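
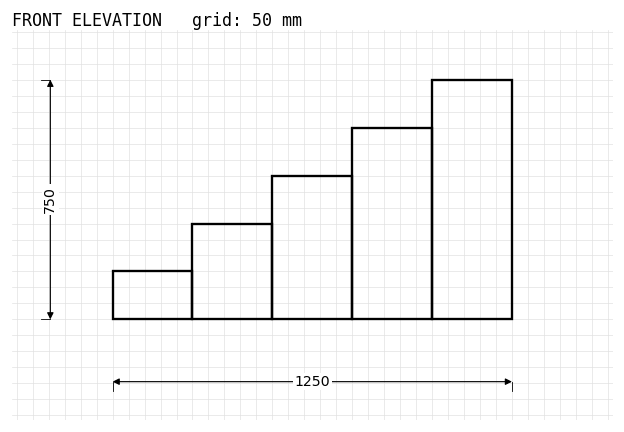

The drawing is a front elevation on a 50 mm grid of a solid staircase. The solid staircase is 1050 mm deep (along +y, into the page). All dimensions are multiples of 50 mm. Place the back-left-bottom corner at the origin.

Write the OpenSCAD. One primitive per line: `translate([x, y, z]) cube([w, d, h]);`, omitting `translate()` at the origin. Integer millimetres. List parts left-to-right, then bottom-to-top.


cube([250, 1050, 150]);
translate([250, 0, 0]) cube([250, 1050, 300]);
translate([500, 0, 0]) cube([250, 1050, 450]);
translate([750, 0, 0]) cube([250, 1050, 600]);
translate([1000, 0, 0]) cube([250, 1050, 750]);


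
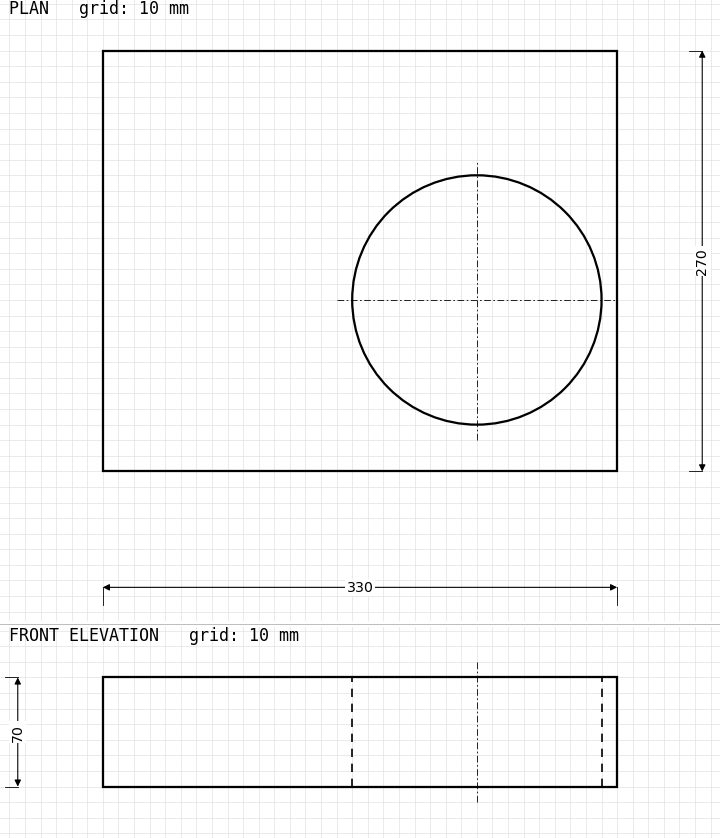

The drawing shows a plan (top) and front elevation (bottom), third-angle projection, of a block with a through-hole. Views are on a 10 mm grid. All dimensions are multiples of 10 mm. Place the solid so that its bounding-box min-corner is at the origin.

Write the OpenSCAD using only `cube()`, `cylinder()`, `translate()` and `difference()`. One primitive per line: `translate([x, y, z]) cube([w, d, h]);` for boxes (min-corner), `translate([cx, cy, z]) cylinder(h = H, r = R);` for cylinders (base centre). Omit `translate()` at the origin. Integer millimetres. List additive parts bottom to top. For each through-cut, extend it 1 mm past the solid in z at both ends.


difference() {
  cube([330, 270, 70]);
  translate([240, 110, -1]) cylinder(h = 72, r = 80);
}


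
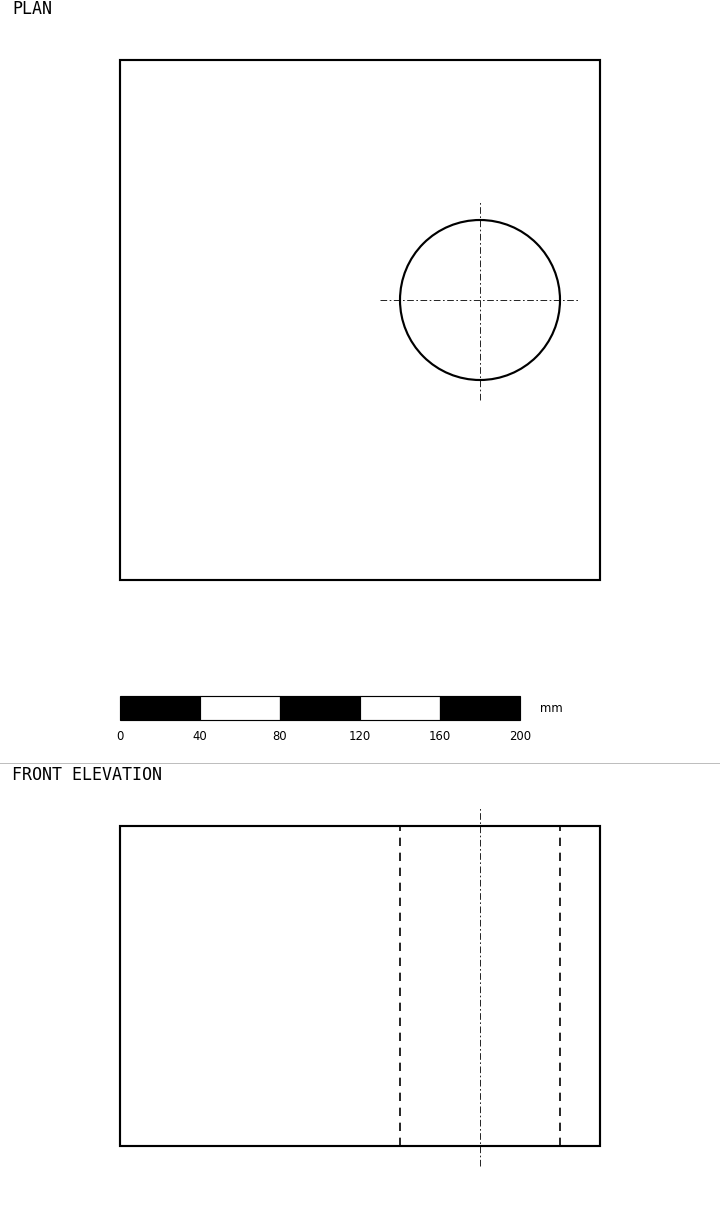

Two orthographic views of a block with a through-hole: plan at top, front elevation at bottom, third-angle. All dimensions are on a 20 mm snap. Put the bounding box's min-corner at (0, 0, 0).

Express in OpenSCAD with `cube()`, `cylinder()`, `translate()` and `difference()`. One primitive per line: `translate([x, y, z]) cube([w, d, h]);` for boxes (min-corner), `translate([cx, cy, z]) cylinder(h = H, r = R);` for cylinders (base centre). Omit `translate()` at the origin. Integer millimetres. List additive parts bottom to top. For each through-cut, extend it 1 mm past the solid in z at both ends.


difference() {
  cube([240, 260, 160]);
  translate([180, 140, -1]) cylinder(h = 162, r = 40);
}


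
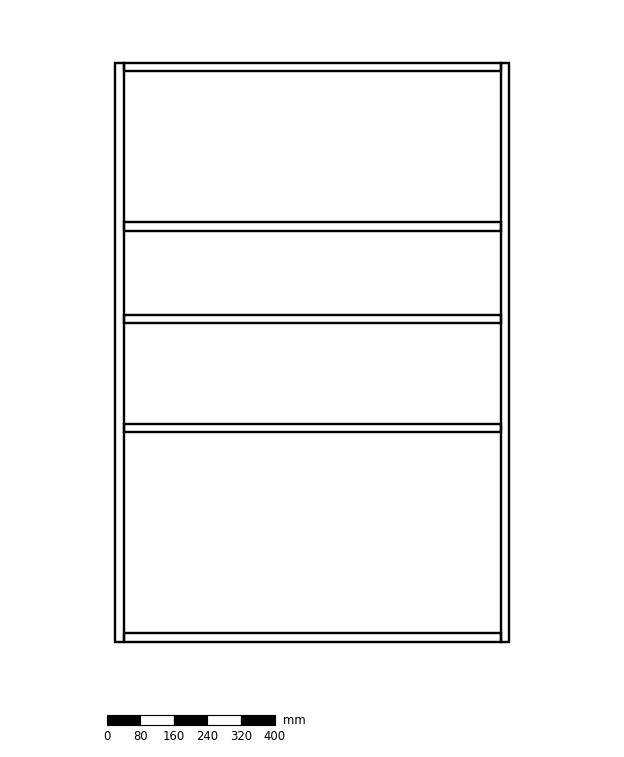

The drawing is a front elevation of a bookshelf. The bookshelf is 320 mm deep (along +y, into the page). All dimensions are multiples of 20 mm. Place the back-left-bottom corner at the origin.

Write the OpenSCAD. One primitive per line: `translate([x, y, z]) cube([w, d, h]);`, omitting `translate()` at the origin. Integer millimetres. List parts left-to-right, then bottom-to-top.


cube([20, 320, 1380]);
translate([20, 0, 0]) cube([900, 320, 20]);
translate([20, 0, 500]) cube([900, 320, 20]);
translate([20, 0, 760]) cube([900, 320, 20]);
translate([20, 0, 980]) cube([900, 320, 20]);
translate([20, 0, 1360]) cube([900, 320, 20]);
translate([920, 0, 0]) cube([20, 320, 1380]);


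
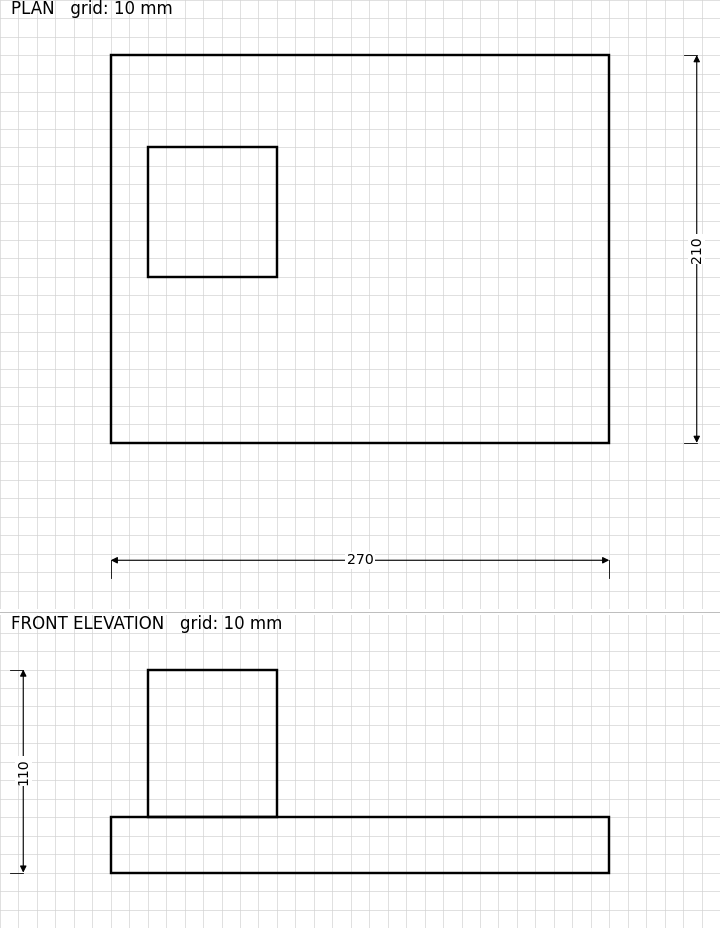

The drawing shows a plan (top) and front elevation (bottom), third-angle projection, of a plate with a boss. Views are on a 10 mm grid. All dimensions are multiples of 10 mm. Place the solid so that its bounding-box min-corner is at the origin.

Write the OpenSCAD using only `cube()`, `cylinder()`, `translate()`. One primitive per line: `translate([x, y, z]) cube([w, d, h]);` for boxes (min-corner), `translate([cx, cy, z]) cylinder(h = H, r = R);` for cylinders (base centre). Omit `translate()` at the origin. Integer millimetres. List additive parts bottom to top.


cube([270, 210, 30]);
translate([20, 90, 30]) cube([70, 70, 80]);


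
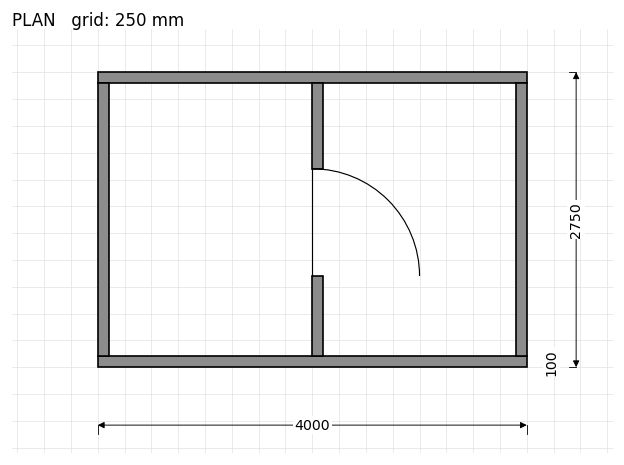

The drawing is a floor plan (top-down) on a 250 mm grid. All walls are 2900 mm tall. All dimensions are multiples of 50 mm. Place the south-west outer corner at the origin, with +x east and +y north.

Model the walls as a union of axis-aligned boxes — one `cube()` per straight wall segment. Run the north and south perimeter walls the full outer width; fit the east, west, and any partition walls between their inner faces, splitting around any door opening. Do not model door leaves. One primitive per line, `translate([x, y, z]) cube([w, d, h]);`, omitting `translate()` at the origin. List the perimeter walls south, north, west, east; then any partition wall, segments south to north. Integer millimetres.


cube([4000, 100, 2900]);
translate([0, 2650, 0]) cube([4000, 100, 2900]);
translate([0, 100, 0]) cube([100, 2550, 2900]);
translate([3900, 100, 0]) cube([100, 2550, 2900]);
translate([2000, 100, 0]) cube([100, 750, 2900]);
translate([2000, 1850, 0]) cube([100, 800, 2900]);


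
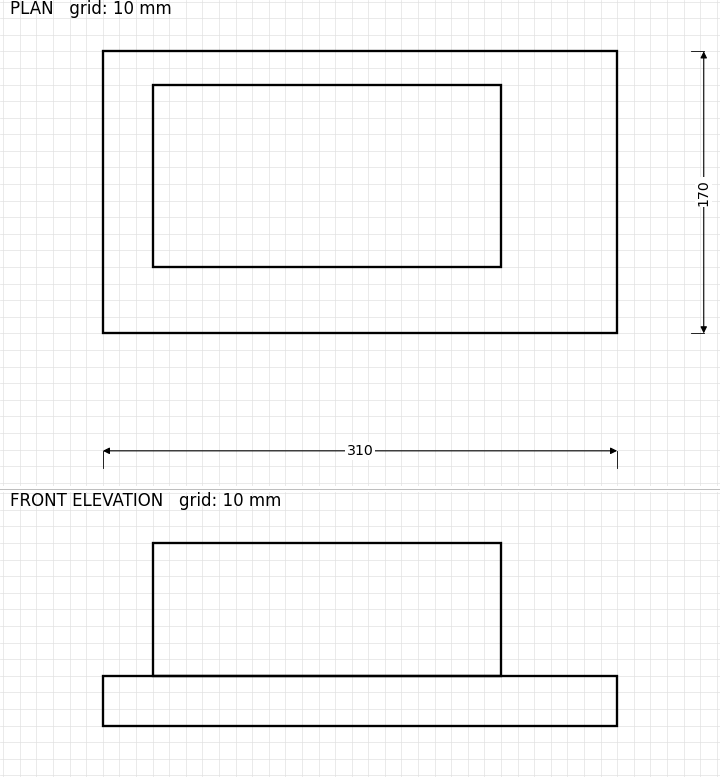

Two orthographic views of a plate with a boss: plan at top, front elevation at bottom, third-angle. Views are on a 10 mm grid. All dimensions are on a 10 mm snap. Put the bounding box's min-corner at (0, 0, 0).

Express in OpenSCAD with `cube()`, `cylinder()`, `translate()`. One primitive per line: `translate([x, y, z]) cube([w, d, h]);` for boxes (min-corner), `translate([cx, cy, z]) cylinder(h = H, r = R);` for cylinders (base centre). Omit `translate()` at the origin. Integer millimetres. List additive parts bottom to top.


cube([310, 170, 30]);
translate([30, 40, 30]) cube([210, 110, 80]);


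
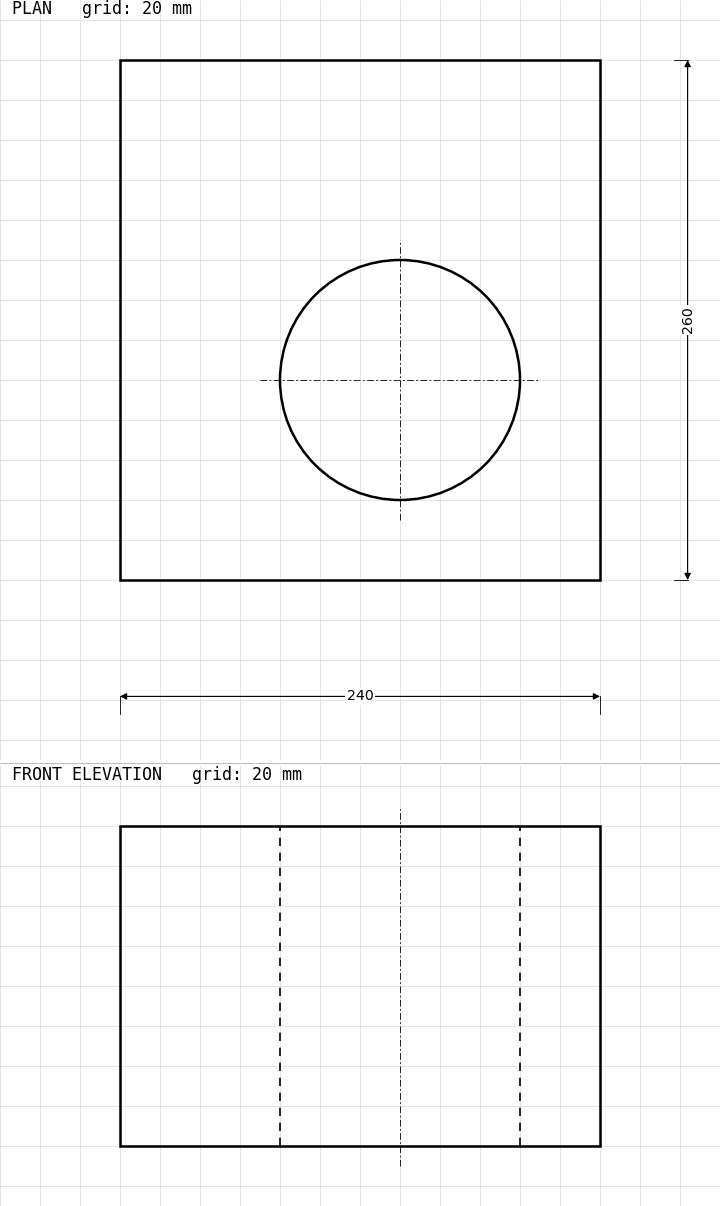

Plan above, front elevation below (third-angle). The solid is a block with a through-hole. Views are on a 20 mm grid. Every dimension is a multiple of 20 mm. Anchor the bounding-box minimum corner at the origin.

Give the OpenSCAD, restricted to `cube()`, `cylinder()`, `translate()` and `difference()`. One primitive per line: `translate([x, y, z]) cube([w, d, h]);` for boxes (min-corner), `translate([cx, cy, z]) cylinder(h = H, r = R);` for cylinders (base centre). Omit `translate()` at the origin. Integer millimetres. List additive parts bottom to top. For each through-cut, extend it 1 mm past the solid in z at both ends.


difference() {
  cube([240, 260, 160]);
  translate([140, 100, -1]) cylinder(h = 162, r = 60);
}


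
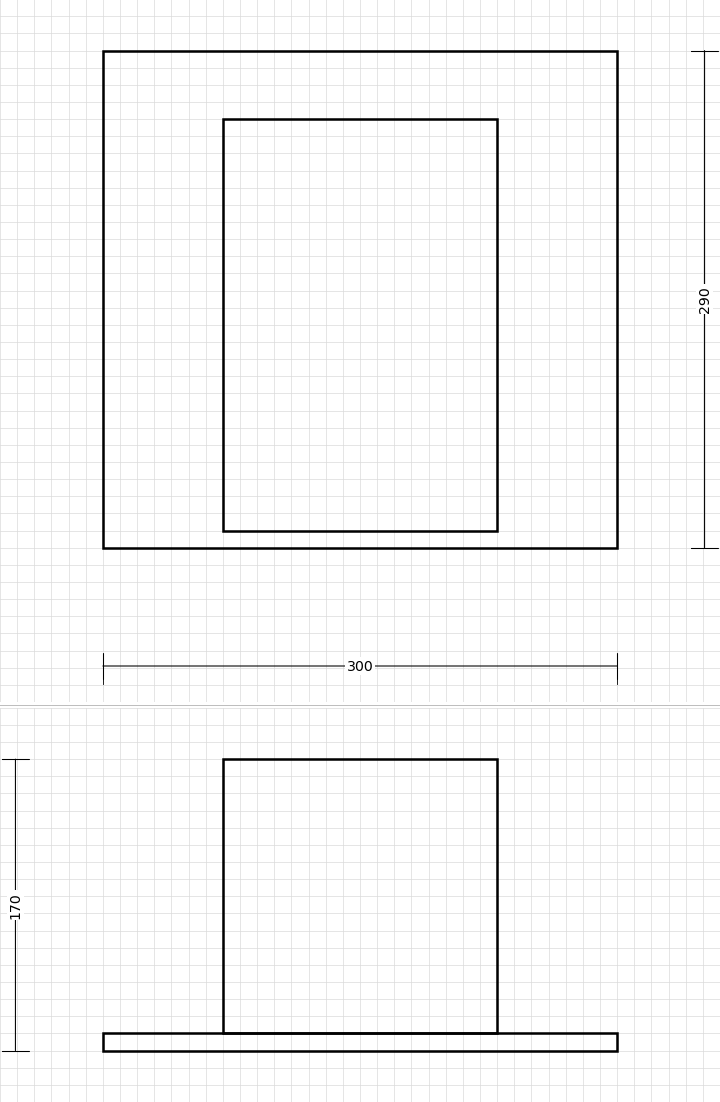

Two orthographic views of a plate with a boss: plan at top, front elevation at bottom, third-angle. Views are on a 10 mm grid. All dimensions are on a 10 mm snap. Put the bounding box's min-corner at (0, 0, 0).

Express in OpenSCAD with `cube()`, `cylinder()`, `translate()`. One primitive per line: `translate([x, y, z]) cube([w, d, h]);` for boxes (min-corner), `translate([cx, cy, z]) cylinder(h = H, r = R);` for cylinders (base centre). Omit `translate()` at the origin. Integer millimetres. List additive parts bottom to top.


cube([300, 290, 10]);
translate([70, 10, 10]) cube([160, 240, 160]);


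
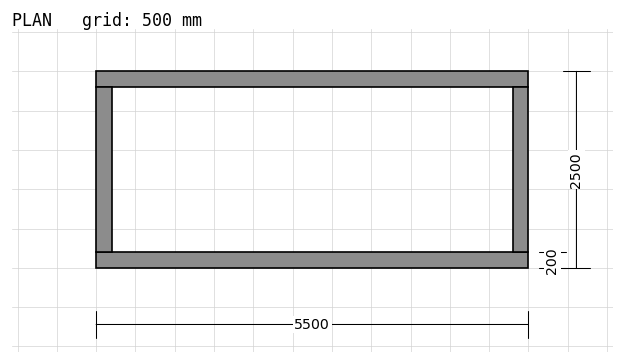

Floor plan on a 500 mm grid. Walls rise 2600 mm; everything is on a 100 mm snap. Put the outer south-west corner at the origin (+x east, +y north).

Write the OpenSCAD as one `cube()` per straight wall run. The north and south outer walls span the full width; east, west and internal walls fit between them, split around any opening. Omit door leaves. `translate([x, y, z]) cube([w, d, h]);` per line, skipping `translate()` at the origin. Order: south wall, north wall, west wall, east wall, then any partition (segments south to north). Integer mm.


cube([5500, 200, 2600]);
translate([0, 2300, 0]) cube([5500, 200, 2600]);
translate([0, 200, 0]) cube([200, 2100, 2600]);
translate([5300, 200, 0]) cube([200, 2100, 2600]);


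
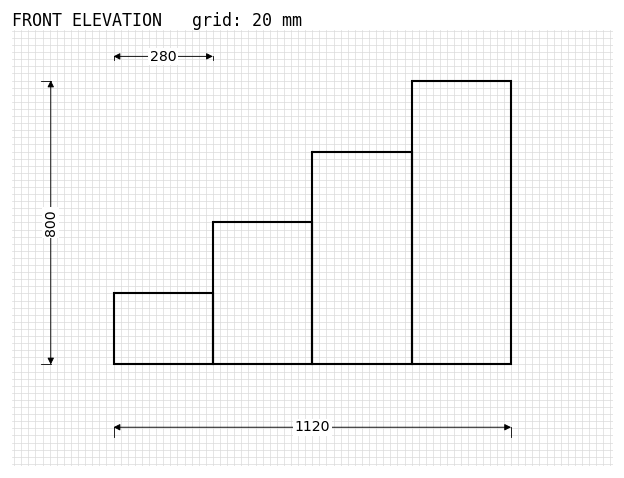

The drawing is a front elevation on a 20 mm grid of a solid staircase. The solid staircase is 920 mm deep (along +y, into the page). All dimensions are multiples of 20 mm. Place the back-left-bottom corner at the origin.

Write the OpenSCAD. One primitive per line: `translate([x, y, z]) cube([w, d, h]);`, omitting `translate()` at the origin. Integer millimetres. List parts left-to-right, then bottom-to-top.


cube([280, 920, 200]);
translate([280, 0, 0]) cube([280, 920, 400]);
translate([560, 0, 0]) cube([280, 920, 600]);
translate([840, 0, 0]) cube([280, 920, 800]);


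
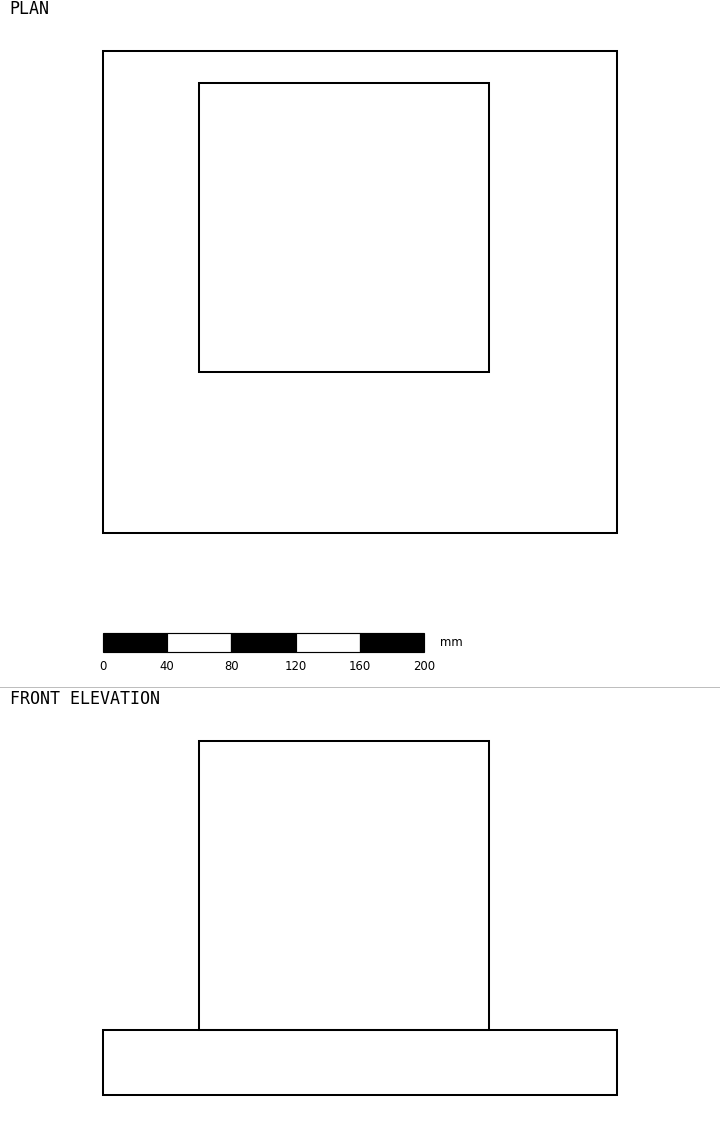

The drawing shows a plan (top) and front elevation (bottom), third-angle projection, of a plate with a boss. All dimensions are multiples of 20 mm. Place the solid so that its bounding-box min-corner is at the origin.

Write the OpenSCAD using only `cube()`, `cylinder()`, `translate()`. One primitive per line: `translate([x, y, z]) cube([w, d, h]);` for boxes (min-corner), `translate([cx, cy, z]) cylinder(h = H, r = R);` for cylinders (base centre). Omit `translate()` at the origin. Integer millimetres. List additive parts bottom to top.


cube([320, 300, 40]);
translate([60, 100, 40]) cube([180, 180, 180]);


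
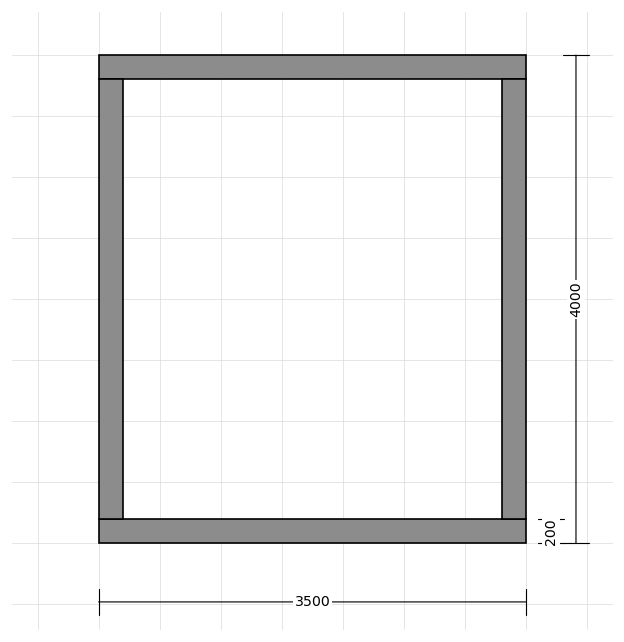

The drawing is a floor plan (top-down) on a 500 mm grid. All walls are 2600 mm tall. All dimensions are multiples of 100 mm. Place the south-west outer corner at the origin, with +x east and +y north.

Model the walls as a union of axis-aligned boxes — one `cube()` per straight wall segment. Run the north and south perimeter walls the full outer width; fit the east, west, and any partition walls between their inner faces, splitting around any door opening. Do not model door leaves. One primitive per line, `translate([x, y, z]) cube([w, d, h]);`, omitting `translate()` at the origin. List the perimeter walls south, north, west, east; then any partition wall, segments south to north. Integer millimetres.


cube([3500, 200, 2600]);
translate([0, 3800, 0]) cube([3500, 200, 2600]);
translate([0, 200, 0]) cube([200, 3600, 2600]);
translate([3300, 200, 0]) cube([200, 3600, 2600]);


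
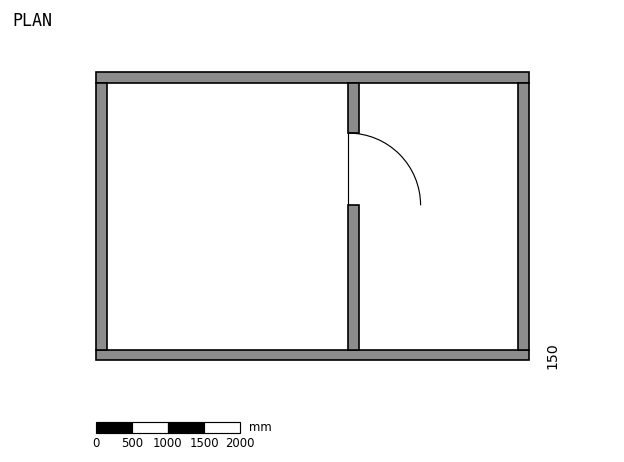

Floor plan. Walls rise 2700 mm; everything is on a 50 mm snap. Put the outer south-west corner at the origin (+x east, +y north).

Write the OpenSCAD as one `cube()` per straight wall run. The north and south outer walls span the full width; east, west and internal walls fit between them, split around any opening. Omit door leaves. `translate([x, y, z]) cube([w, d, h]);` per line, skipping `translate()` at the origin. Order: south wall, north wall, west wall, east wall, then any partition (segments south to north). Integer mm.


cube([6000, 150, 2700]);
translate([0, 3850, 0]) cube([6000, 150, 2700]);
translate([0, 150, 0]) cube([150, 3700, 2700]);
translate([5850, 150, 0]) cube([150, 3700, 2700]);
translate([3500, 150, 0]) cube([150, 2000, 2700]);
translate([3500, 3150, 0]) cube([150, 700, 2700]);


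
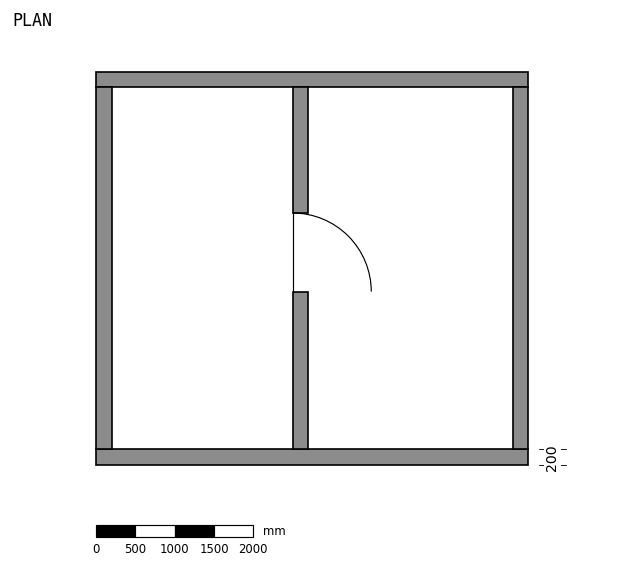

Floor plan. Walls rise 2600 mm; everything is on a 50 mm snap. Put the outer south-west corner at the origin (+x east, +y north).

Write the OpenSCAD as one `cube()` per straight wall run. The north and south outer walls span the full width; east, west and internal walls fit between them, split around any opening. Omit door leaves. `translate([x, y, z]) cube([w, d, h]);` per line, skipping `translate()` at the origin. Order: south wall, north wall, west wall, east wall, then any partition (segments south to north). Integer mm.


cube([5500, 200, 2600]);
translate([0, 4800, 0]) cube([5500, 200, 2600]);
translate([0, 200, 0]) cube([200, 4600, 2600]);
translate([5300, 200, 0]) cube([200, 4600, 2600]);
translate([2500, 200, 0]) cube([200, 2000, 2600]);
translate([2500, 3200, 0]) cube([200, 1600, 2600]);


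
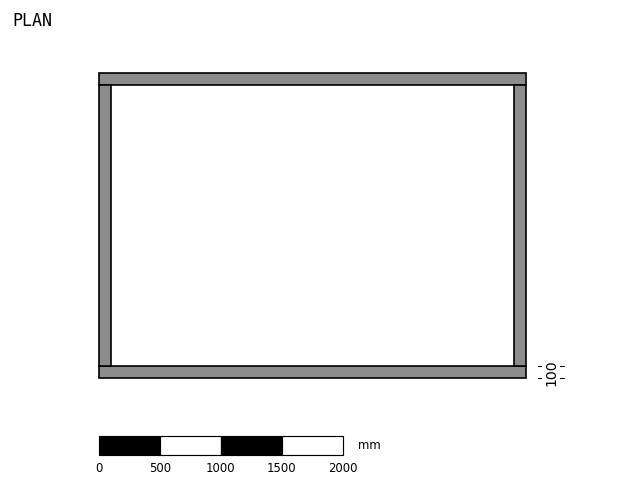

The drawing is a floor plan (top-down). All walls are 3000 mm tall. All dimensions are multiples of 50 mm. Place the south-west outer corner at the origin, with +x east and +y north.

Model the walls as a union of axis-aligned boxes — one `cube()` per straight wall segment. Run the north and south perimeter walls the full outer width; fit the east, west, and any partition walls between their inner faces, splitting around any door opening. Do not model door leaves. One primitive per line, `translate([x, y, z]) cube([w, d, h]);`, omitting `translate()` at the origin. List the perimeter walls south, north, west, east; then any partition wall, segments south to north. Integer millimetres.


cube([3500, 100, 3000]);
translate([0, 2400, 0]) cube([3500, 100, 3000]);
translate([0, 100, 0]) cube([100, 2300, 3000]);
translate([3400, 100, 0]) cube([100, 2300, 3000]);


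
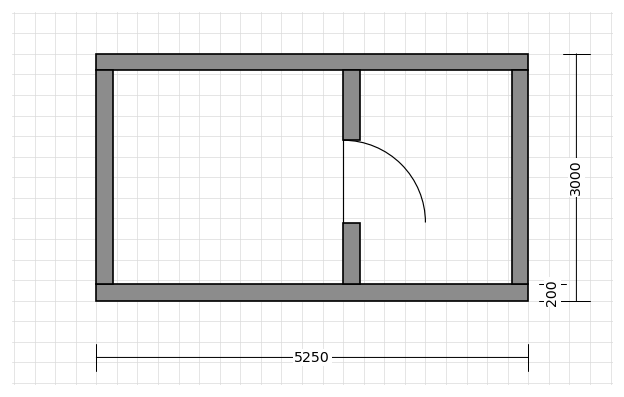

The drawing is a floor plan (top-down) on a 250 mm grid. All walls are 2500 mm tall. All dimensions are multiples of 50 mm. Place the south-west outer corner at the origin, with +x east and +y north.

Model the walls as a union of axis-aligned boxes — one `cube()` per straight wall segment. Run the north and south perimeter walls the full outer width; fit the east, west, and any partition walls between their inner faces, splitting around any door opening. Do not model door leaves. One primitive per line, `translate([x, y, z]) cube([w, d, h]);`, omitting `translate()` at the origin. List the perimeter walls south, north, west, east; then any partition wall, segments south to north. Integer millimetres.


cube([5250, 200, 2500]);
translate([0, 2800, 0]) cube([5250, 200, 2500]);
translate([0, 200, 0]) cube([200, 2600, 2500]);
translate([5050, 200, 0]) cube([200, 2600, 2500]);
translate([3000, 200, 0]) cube([200, 750, 2500]);
translate([3000, 1950, 0]) cube([200, 850, 2500]);


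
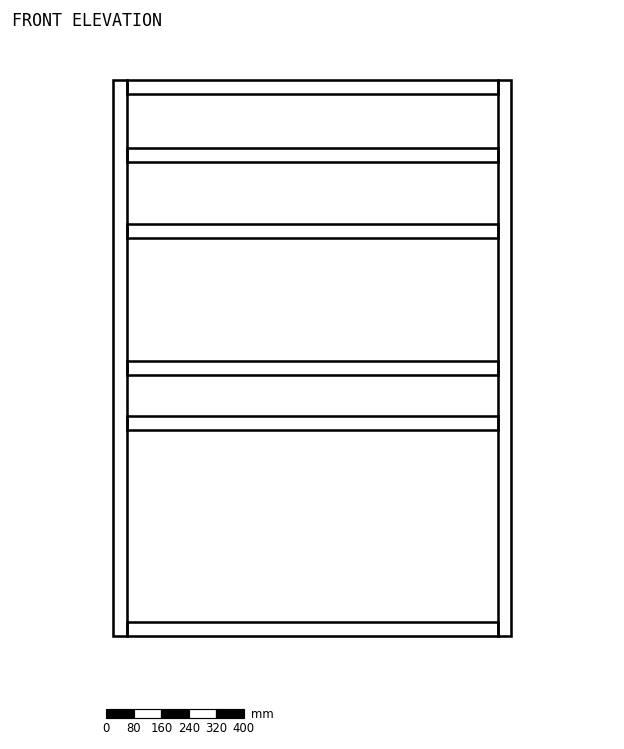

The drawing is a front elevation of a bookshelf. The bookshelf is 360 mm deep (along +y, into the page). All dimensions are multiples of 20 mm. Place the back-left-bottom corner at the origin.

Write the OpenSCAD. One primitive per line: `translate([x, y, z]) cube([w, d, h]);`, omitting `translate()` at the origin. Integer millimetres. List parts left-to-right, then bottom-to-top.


cube([40, 360, 1620]);
translate([40, 0, 0]) cube([1080, 360, 40]);
translate([40, 0, 600]) cube([1080, 360, 40]);
translate([40, 0, 760]) cube([1080, 360, 40]);
translate([40, 0, 1160]) cube([1080, 360, 40]);
translate([40, 0, 1380]) cube([1080, 360, 40]);
translate([40, 0, 1580]) cube([1080, 360, 40]);
translate([1120, 0, 0]) cube([40, 360, 1620]);


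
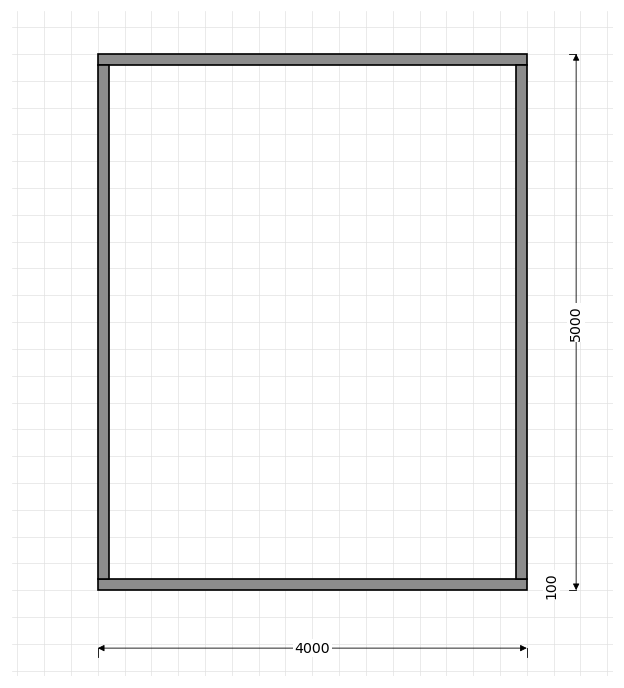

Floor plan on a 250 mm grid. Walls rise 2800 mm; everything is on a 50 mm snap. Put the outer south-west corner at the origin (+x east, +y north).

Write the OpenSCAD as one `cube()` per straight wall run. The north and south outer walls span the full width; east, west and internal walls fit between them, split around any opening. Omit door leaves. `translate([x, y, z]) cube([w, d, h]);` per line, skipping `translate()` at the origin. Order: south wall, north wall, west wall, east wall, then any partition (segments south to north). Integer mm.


cube([4000, 100, 2800]);
translate([0, 4900, 0]) cube([4000, 100, 2800]);
translate([0, 100, 0]) cube([100, 4800, 2800]);
translate([3900, 100, 0]) cube([100, 4800, 2800]);


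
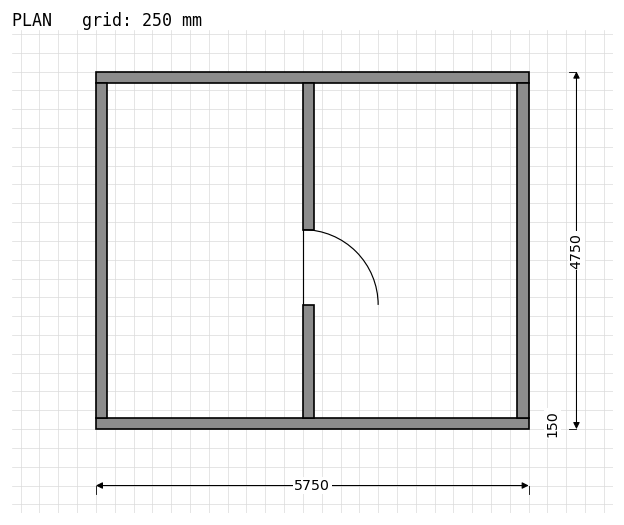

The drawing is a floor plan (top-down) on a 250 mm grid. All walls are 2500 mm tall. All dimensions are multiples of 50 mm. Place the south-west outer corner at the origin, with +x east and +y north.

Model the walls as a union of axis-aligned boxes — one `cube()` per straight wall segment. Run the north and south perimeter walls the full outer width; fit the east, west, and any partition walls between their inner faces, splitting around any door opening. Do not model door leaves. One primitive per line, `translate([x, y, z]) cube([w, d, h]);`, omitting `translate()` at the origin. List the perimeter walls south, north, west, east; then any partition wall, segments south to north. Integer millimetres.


cube([5750, 150, 2500]);
translate([0, 4600, 0]) cube([5750, 150, 2500]);
translate([0, 150, 0]) cube([150, 4450, 2500]);
translate([5600, 150, 0]) cube([150, 4450, 2500]);
translate([2750, 150, 0]) cube([150, 1500, 2500]);
translate([2750, 2650, 0]) cube([150, 1950, 2500]);


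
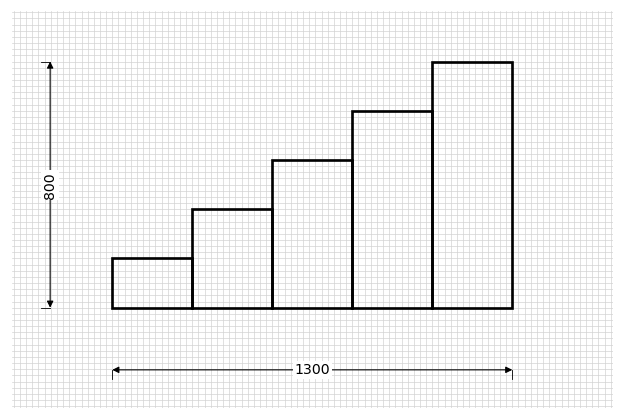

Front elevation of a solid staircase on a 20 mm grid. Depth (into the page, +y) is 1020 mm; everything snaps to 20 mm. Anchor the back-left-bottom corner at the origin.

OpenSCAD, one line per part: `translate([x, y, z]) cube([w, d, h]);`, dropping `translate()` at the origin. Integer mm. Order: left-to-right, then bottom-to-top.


cube([260, 1020, 160]);
translate([260, 0, 0]) cube([260, 1020, 320]);
translate([520, 0, 0]) cube([260, 1020, 480]);
translate([780, 0, 0]) cube([260, 1020, 640]);
translate([1040, 0, 0]) cube([260, 1020, 800]);


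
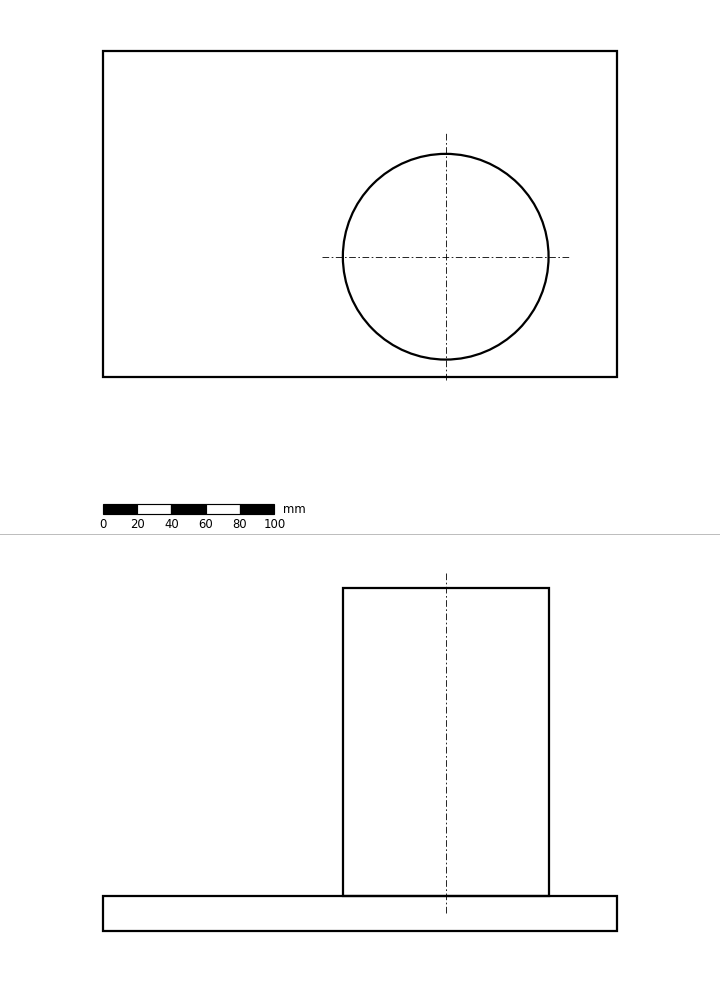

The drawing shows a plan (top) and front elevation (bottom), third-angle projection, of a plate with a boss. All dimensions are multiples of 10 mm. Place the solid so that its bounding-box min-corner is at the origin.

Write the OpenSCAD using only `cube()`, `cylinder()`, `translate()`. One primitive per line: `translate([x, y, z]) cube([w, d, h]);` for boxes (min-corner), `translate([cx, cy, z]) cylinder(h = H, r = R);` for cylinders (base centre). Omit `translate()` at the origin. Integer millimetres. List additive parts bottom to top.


cube([300, 190, 20]);
translate([200, 70, 20]) cylinder(h = 180, r = 60);


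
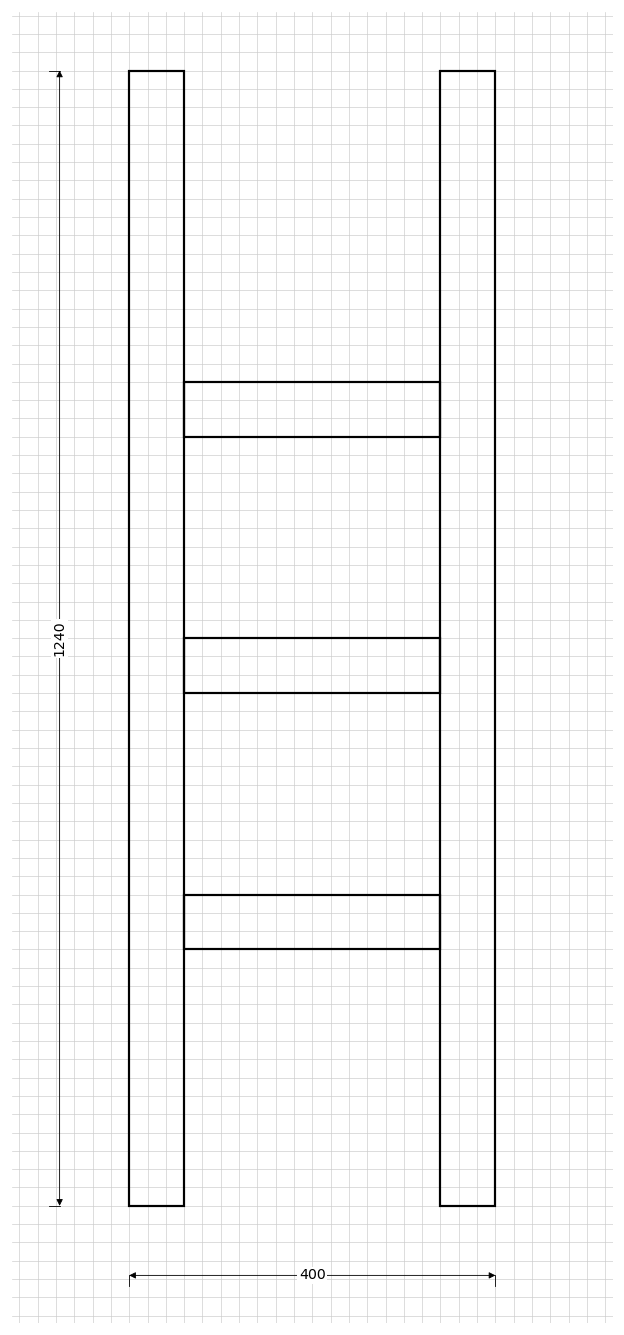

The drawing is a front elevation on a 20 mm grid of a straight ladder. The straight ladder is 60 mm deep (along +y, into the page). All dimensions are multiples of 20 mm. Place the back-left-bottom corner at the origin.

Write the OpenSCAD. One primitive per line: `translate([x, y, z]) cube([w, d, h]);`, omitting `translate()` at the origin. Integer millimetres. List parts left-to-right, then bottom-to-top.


cube([60, 60, 1240]);
translate([60, 0, 280]) cube([280, 60, 60]);
translate([60, 0, 560]) cube([280, 60, 60]);
translate([60, 0, 840]) cube([280, 60, 60]);
translate([340, 0, 0]) cube([60, 60, 1240]);


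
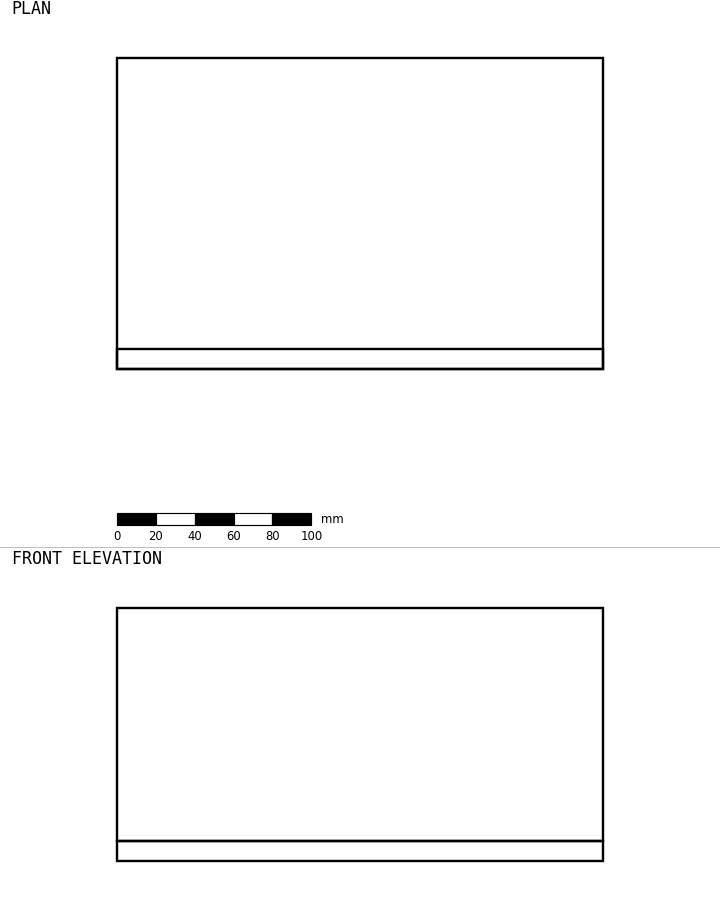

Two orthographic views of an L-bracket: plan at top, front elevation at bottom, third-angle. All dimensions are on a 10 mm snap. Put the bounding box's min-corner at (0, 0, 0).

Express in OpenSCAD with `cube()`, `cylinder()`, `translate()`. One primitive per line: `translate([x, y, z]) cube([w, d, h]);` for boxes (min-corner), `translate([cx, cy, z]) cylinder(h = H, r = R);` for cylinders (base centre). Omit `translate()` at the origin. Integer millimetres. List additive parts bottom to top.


cube([250, 160, 10]);
translate([0, 0, 10]) cube([250, 10, 120]);


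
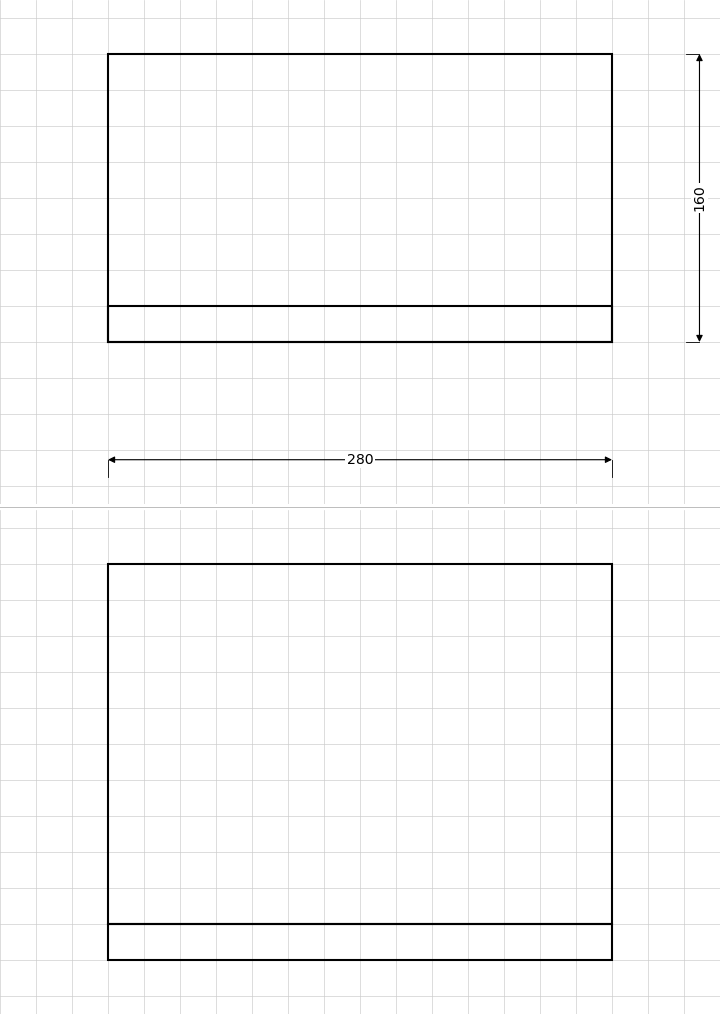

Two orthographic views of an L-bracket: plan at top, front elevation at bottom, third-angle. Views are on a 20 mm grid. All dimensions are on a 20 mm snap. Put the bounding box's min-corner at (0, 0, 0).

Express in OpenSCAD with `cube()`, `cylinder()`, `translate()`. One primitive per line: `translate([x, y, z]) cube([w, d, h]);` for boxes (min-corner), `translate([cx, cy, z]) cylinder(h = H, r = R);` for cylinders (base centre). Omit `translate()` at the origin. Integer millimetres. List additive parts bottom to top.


cube([280, 160, 20]);
translate([0, 0, 20]) cube([280, 20, 200]);


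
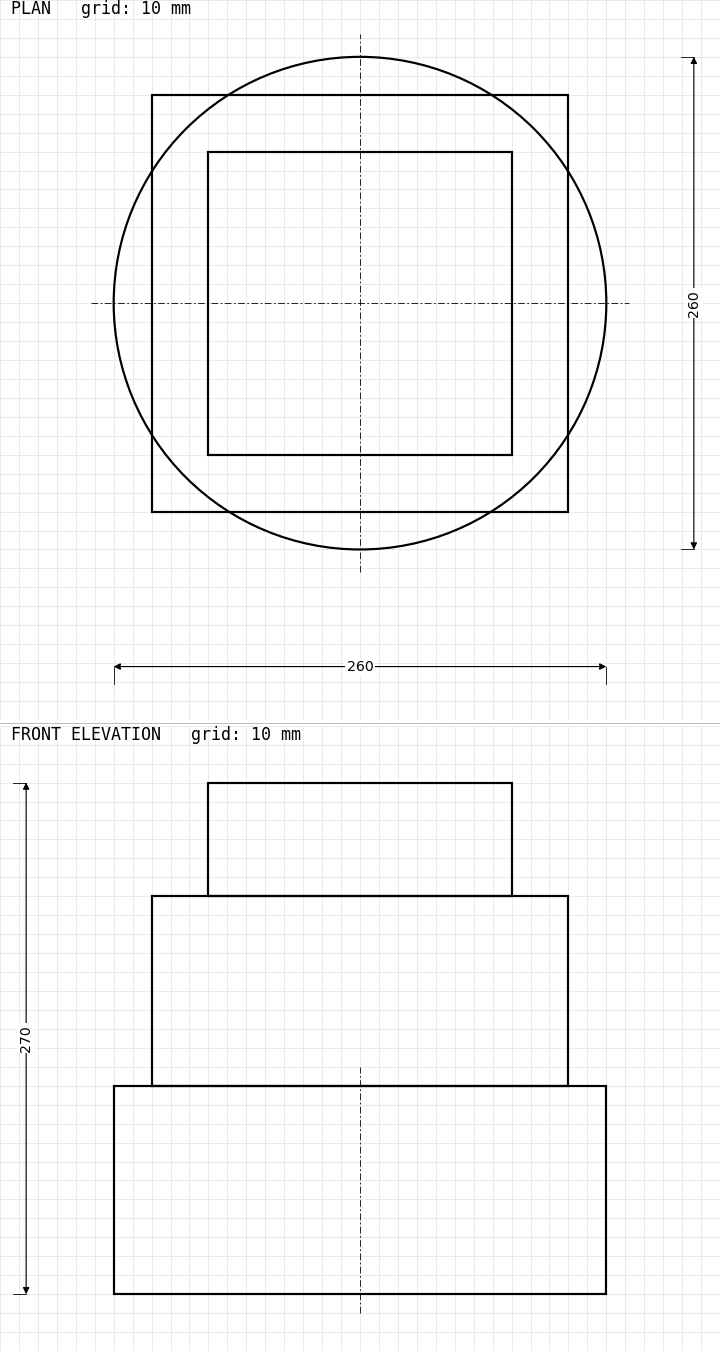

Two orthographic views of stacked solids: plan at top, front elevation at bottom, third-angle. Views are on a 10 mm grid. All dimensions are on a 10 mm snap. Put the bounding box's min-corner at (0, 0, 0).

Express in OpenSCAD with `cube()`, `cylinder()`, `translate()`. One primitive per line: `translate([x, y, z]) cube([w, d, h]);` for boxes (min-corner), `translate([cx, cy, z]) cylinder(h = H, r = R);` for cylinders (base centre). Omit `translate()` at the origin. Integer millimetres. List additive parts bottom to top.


translate([130, 130, 0]) cylinder(h = 110, r = 130);
translate([20, 20, 110]) cube([220, 220, 100]);
translate([50, 50, 210]) cube([160, 160, 60]);


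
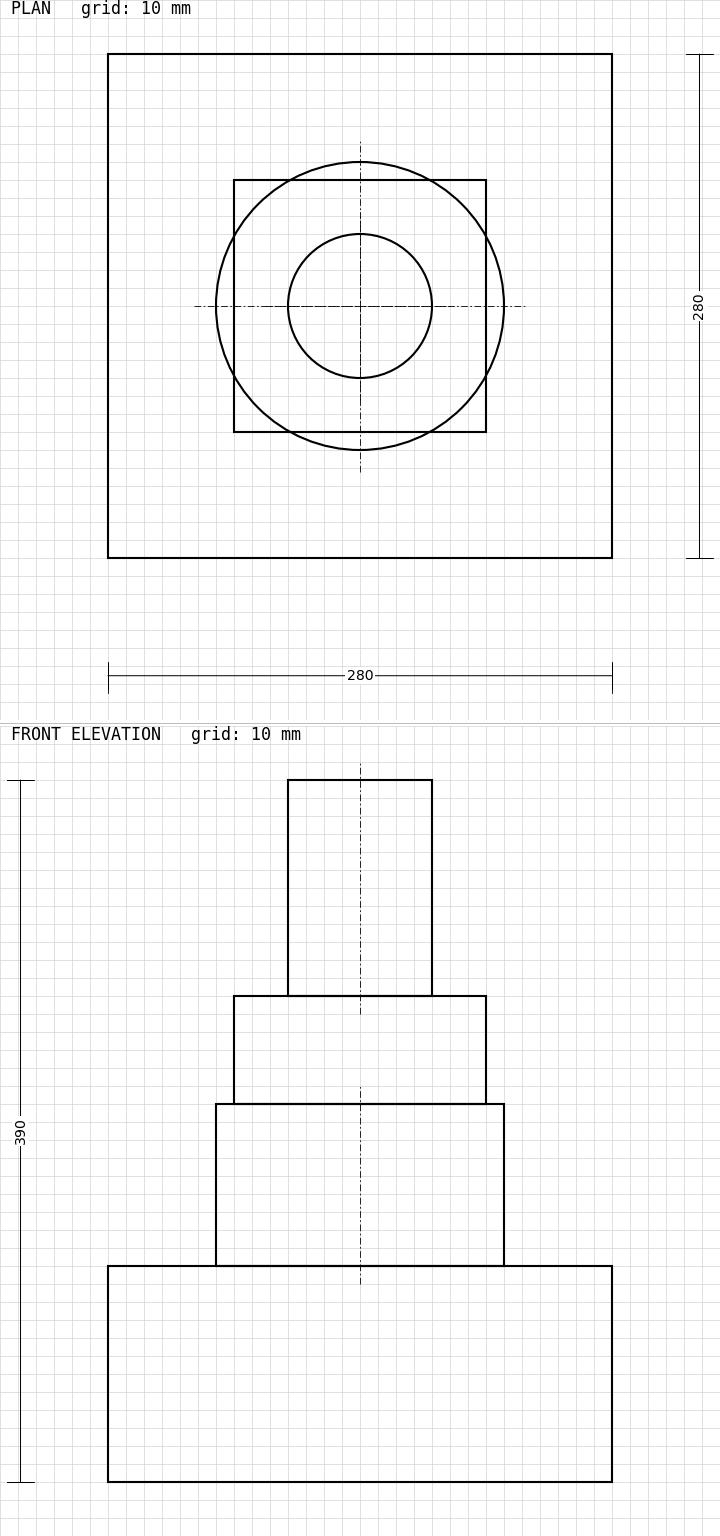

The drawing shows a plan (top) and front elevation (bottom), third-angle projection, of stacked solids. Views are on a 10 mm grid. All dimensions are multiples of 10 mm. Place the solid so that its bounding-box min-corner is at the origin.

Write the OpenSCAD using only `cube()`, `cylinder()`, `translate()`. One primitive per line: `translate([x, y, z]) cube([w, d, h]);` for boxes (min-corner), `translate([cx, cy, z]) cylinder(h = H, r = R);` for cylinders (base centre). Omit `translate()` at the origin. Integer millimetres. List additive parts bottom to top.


cube([280, 280, 120]);
translate([140, 140, 120]) cylinder(h = 90, r = 80);
translate([70, 70, 210]) cube([140, 140, 60]);
translate([140, 140, 270]) cylinder(h = 120, r = 40);


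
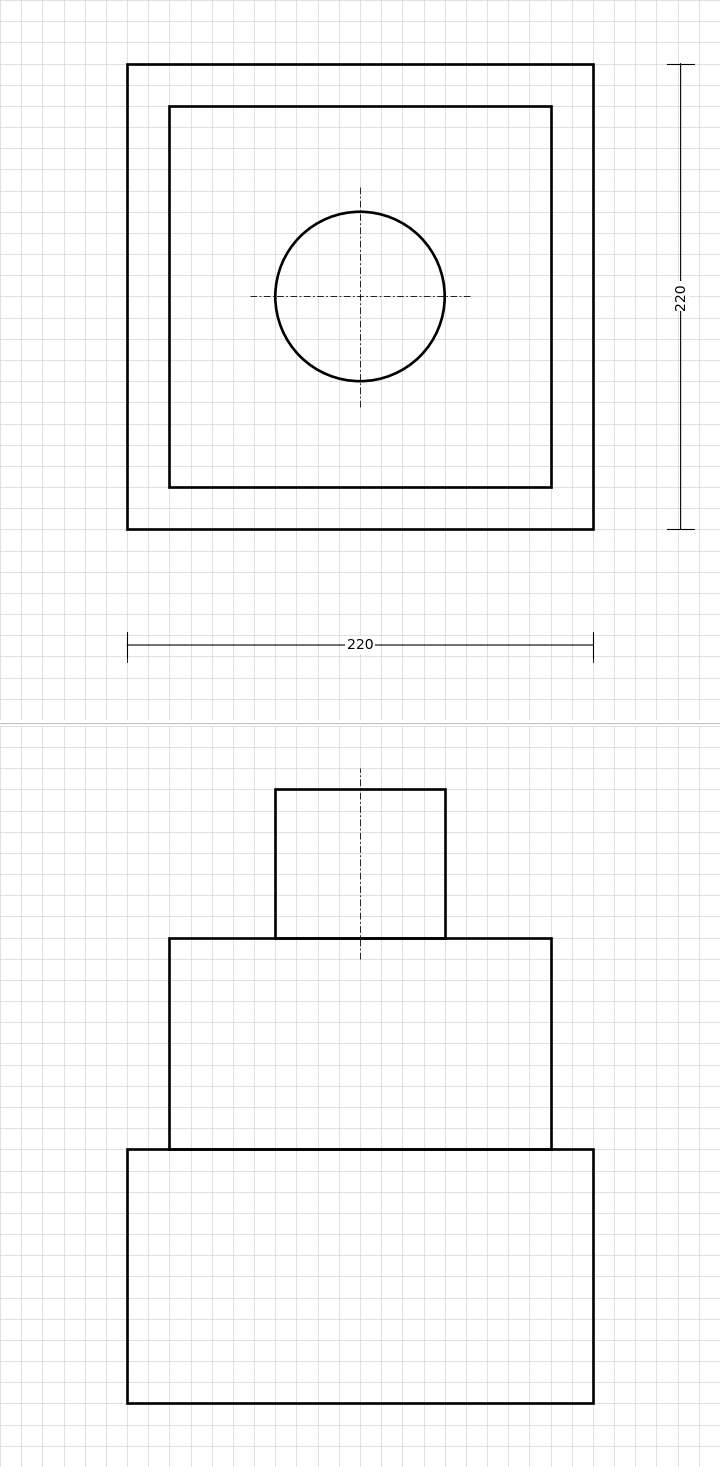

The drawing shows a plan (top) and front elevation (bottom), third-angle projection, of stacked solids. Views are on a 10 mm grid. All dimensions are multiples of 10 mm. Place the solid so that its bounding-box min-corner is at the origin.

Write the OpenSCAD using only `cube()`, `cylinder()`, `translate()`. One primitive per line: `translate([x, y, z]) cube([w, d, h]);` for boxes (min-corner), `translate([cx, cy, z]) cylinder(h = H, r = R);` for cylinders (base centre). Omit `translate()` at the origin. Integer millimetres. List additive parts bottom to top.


cube([220, 220, 120]);
translate([20, 20, 120]) cube([180, 180, 100]);
translate([110, 110, 220]) cylinder(h = 70, r = 40);


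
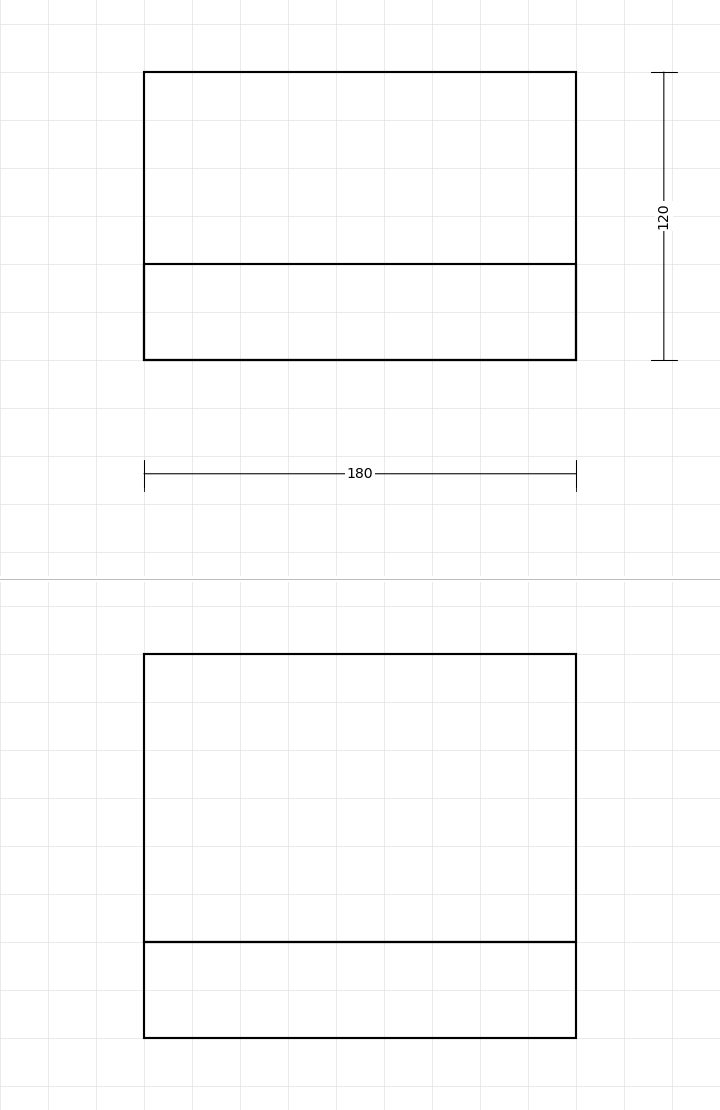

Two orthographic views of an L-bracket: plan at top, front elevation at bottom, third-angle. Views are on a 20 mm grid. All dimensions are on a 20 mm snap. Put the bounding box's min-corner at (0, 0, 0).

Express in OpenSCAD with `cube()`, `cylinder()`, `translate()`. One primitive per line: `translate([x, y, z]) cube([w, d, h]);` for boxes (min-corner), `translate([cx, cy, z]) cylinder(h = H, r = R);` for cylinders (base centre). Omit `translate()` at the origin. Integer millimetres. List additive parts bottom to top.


cube([180, 120, 40]);
translate([0, 0, 40]) cube([180, 40, 120]);


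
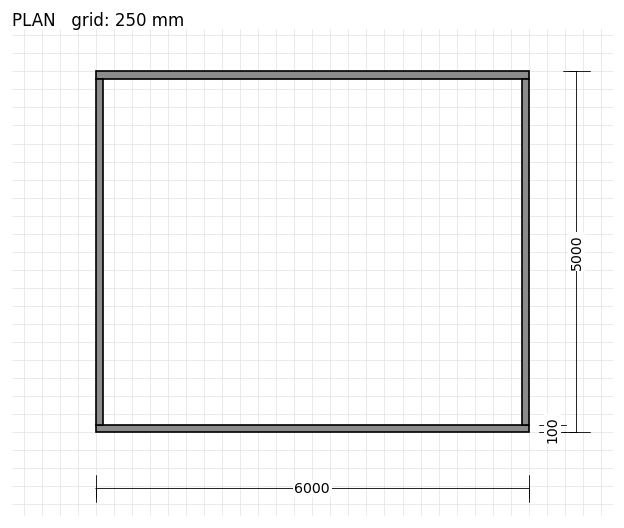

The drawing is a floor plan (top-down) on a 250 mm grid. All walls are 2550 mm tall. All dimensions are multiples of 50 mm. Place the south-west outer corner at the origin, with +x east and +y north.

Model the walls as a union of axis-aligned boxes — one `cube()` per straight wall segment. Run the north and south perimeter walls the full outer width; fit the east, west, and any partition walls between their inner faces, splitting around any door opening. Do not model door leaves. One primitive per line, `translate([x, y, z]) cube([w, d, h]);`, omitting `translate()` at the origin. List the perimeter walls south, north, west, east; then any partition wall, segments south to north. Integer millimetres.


cube([6000, 100, 2550]);
translate([0, 4900, 0]) cube([6000, 100, 2550]);
translate([0, 100, 0]) cube([100, 4800, 2550]);
translate([5900, 100, 0]) cube([100, 4800, 2550]);


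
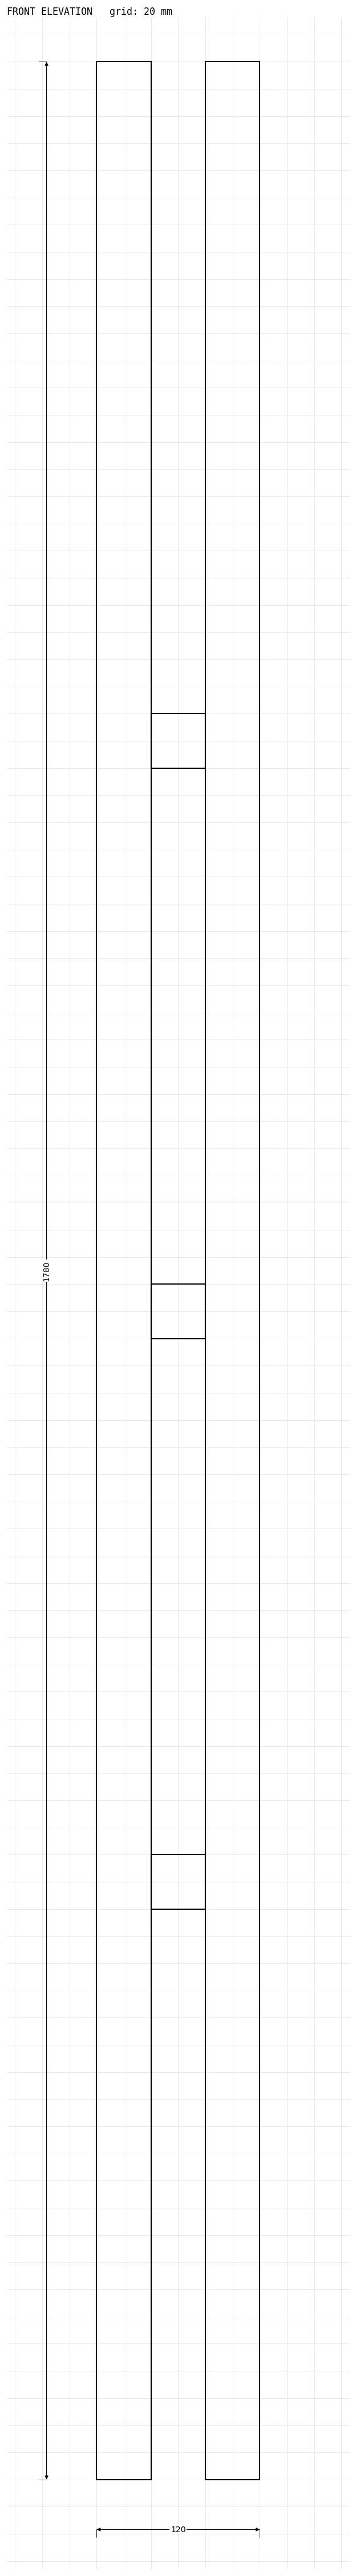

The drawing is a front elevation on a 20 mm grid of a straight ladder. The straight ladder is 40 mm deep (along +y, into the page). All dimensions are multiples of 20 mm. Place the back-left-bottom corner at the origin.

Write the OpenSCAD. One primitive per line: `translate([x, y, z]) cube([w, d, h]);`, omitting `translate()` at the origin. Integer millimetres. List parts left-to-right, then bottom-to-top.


cube([40, 40, 1780]);
translate([40, 0, 420]) cube([40, 40, 40]);
translate([40, 0, 840]) cube([40, 40, 40]);
translate([40, 0, 1260]) cube([40, 40, 40]);
translate([80, 0, 0]) cube([40, 40, 1780]);


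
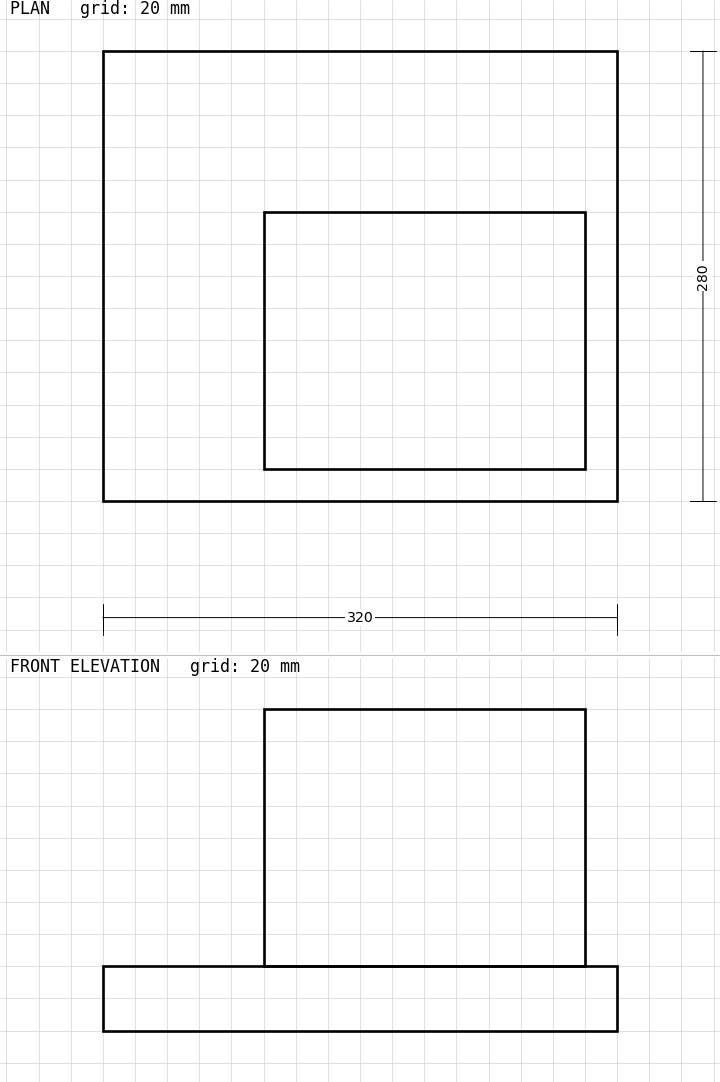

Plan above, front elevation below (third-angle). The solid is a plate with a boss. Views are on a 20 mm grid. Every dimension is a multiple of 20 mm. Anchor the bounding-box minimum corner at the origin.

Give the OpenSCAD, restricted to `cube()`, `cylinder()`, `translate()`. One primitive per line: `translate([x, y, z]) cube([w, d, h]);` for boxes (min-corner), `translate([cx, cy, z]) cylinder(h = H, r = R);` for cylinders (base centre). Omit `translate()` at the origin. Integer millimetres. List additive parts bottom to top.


cube([320, 280, 40]);
translate([100, 20, 40]) cube([200, 160, 160]);


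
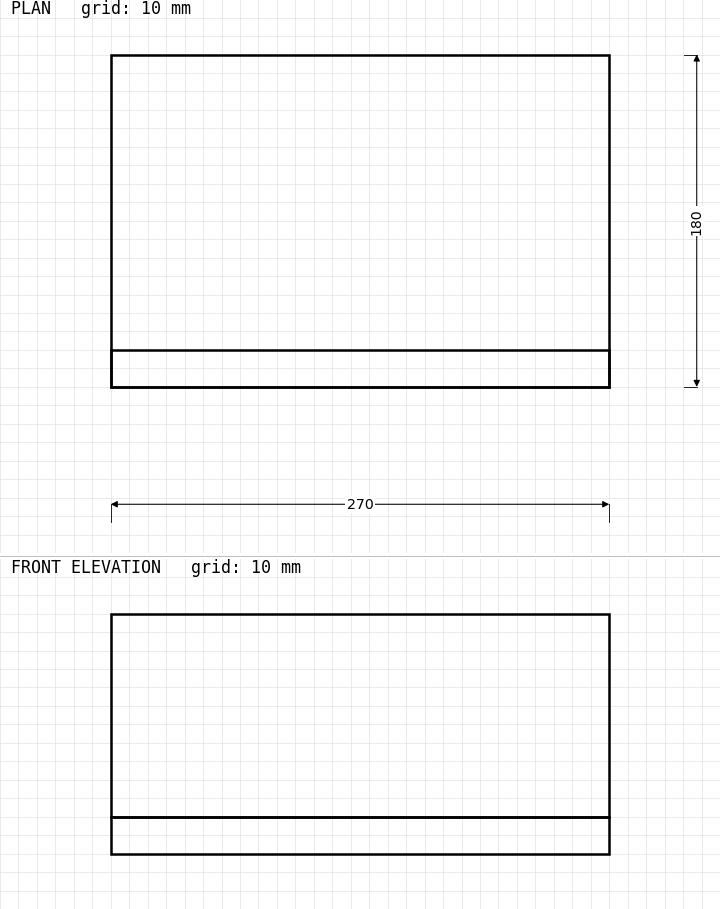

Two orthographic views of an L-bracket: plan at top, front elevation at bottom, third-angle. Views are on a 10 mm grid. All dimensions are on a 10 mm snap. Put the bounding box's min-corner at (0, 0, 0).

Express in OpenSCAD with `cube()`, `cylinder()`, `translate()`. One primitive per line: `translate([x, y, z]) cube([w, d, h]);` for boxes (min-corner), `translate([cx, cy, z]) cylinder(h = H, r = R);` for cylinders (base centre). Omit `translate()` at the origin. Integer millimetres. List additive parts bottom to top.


cube([270, 180, 20]);
translate([0, 0, 20]) cube([270, 20, 110]);


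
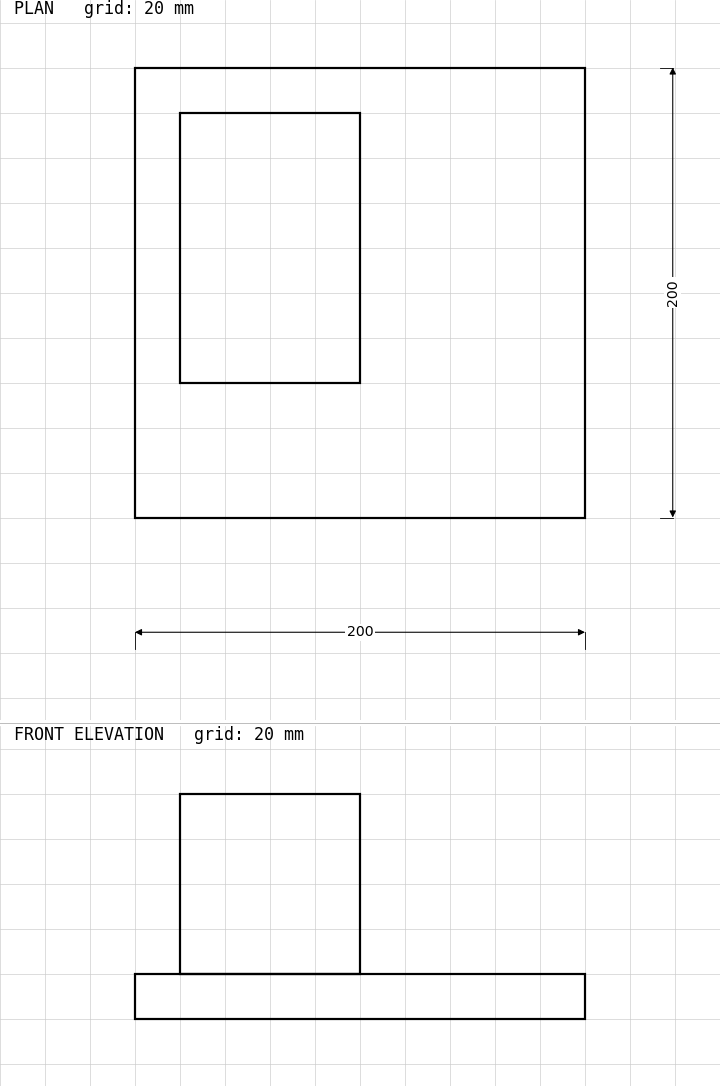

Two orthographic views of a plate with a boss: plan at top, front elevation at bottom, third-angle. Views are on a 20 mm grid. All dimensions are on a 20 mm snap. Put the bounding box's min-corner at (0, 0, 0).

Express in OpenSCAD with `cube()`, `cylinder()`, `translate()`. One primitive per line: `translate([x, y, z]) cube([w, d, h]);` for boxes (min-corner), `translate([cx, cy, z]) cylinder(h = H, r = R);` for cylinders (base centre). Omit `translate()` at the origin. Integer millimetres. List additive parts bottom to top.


cube([200, 200, 20]);
translate([20, 60, 20]) cube([80, 120, 80]);


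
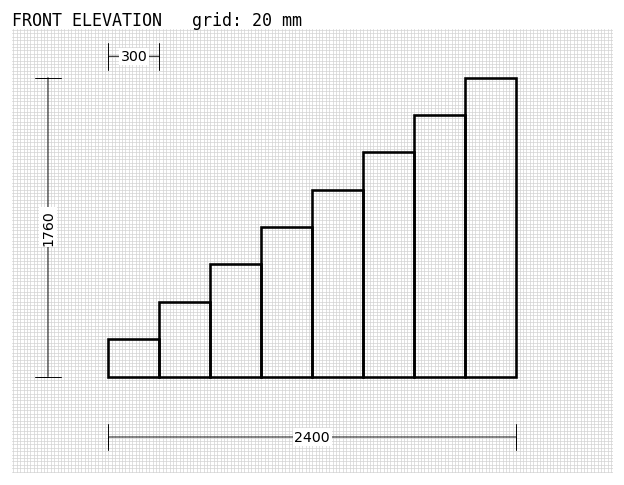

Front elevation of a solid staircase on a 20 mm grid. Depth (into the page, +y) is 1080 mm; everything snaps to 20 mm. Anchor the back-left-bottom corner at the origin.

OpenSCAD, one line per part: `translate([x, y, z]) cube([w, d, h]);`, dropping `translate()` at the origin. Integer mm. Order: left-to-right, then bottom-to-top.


cube([300, 1080, 220]);
translate([300, 0, 0]) cube([300, 1080, 440]);
translate([600, 0, 0]) cube([300, 1080, 660]);
translate([900, 0, 0]) cube([300, 1080, 880]);
translate([1200, 0, 0]) cube([300, 1080, 1100]);
translate([1500, 0, 0]) cube([300, 1080, 1320]);
translate([1800, 0, 0]) cube([300, 1080, 1540]);
translate([2100, 0, 0]) cube([300, 1080, 1760]);


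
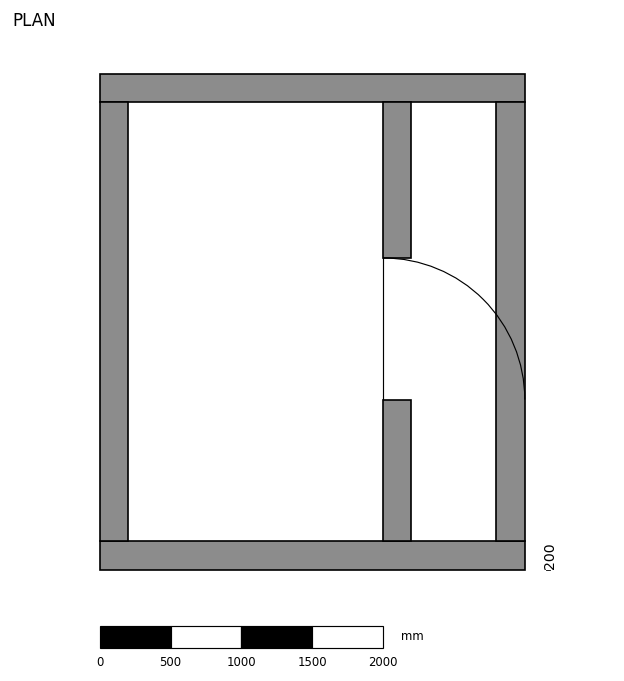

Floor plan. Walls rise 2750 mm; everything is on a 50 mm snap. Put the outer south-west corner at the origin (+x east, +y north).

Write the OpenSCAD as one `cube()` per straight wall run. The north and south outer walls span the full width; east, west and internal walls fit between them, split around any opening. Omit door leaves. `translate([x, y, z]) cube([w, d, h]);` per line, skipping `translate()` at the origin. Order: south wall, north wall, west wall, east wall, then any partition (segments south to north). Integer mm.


cube([3000, 200, 2750]);
translate([0, 3300, 0]) cube([3000, 200, 2750]);
translate([0, 200, 0]) cube([200, 3100, 2750]);
translate([2800, 200, 0]) cube([200, 3100, 2750]);
translate([2000, 200, 0]) cube([200, 1000, 2750]);
translate([2000, 2200, 0]) cube([200, 1100, 2750]);


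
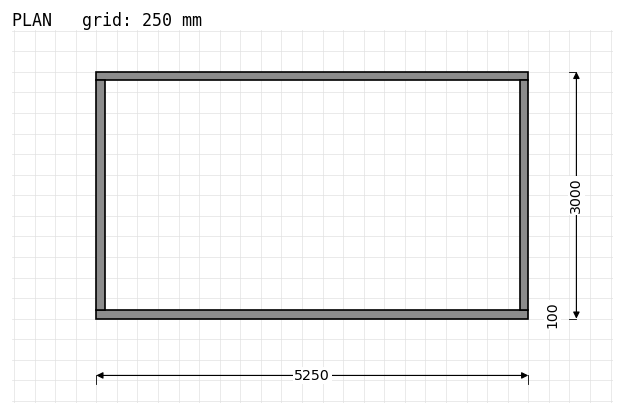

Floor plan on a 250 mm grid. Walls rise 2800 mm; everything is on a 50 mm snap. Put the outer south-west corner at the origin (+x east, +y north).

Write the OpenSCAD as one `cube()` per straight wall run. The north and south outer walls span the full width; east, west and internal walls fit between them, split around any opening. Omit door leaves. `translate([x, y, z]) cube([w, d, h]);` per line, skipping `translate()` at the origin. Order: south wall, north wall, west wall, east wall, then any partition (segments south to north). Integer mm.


cube([5250, 100, 2800]);
translate([0, 2900, 0]) cube([5250, 100, 2800]);
translate([0, 100, 0]) cube([100, 2800, 2800]);
translate([5150, 100, 0]) cube([100, 2800, 2800]);


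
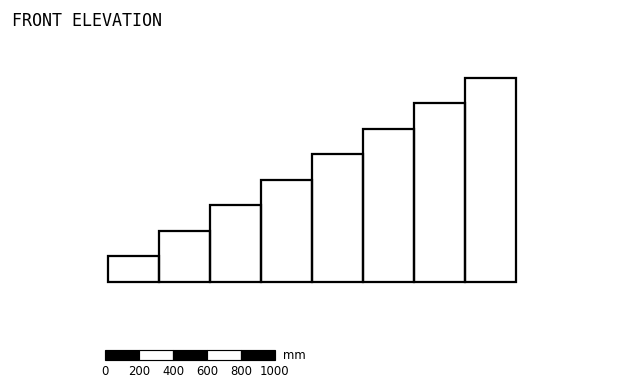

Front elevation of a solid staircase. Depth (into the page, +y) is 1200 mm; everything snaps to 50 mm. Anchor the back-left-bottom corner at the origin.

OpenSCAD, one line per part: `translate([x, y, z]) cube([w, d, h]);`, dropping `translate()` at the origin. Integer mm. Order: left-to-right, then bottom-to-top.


cube([300, 1200, 150]);
translate([300, 0, 0]) cube([300, 1200, 300]);
translate([600, 0, 0]) cube([300, 1200, 450]);
translate([900, 0, 0]) cube([300, 1200, 600]);
translate([1200, 0, 0]) cube([300, 1200, 750]);
translate([1500, 0, 0]) cube([300, 1200, 900]);
translate([1800, 0, 0]) cube([300, 1200, 1050]);
translate([2100, 0, 0]) cube([300, 1200, 1200]);
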